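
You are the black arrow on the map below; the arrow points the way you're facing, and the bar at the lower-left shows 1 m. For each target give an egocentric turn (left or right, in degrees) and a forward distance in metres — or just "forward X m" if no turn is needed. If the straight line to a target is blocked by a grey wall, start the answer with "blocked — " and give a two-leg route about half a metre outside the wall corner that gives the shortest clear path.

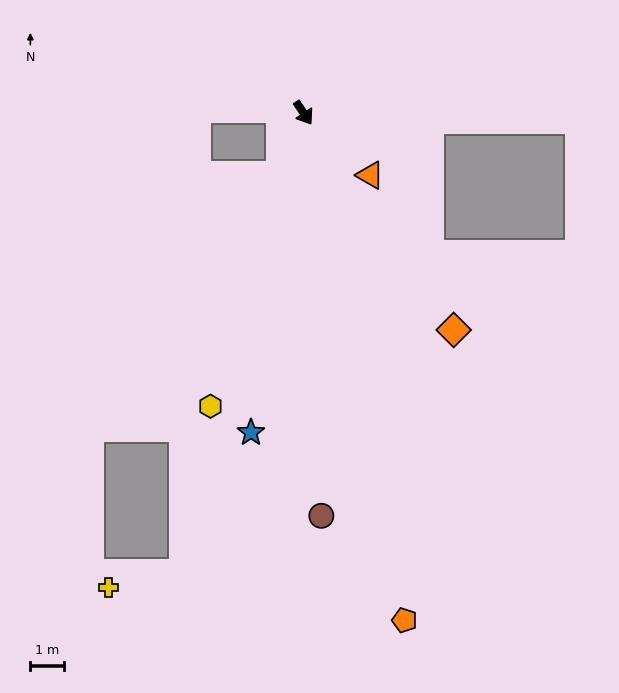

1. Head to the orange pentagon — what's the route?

turn right 23°, forward 15.4 m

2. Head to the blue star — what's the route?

turn right 43°, forward 9.6 m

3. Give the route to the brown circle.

turn right 31°, forward 12.0 m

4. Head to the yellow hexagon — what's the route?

turn right 51°, forward 9.1 m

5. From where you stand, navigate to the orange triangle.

turn left 13°, forward 2.7 m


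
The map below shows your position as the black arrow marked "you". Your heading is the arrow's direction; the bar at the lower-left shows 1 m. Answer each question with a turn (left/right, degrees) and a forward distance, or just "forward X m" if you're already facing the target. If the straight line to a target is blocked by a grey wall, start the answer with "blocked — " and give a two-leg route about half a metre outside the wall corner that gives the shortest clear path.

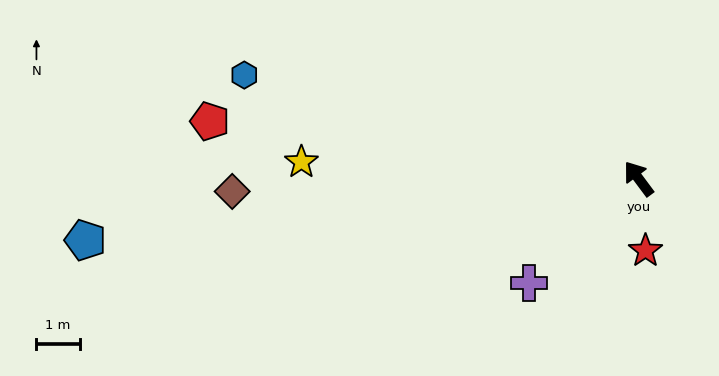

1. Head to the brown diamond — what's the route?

turn left 55°, forward 9.4 m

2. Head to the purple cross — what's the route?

turn left 97°, forward 3.5 m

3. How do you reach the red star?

turn left 149°, forward 1.7 m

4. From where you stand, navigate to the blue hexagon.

turn left 39°, forward 9.4 m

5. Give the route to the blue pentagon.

turn left 60°, forward 12.9 m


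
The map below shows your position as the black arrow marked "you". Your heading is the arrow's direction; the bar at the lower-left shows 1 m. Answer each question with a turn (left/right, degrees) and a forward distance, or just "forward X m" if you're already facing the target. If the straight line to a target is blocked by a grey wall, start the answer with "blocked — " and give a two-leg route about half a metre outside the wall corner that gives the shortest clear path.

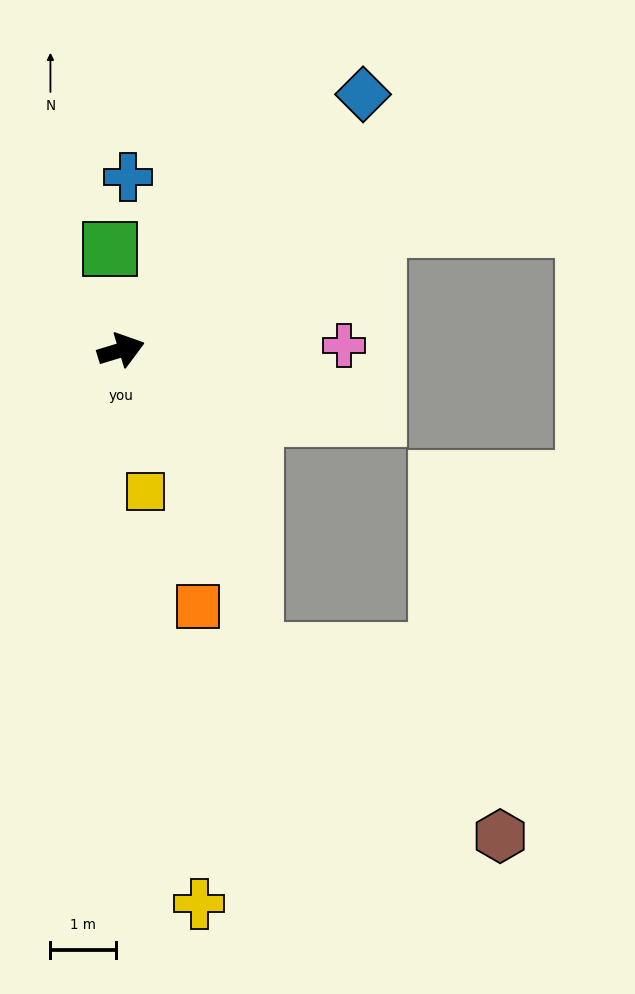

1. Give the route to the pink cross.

turn right 16°, forward 3.4 m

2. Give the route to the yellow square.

turn right 97°, forward 2.2 m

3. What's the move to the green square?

turn left 79°, forward 1.5 m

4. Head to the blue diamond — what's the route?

turn left 30°, forward 5.3 m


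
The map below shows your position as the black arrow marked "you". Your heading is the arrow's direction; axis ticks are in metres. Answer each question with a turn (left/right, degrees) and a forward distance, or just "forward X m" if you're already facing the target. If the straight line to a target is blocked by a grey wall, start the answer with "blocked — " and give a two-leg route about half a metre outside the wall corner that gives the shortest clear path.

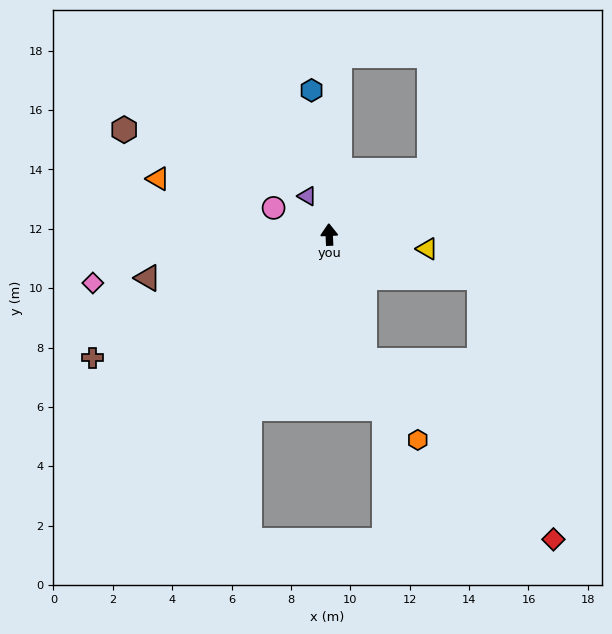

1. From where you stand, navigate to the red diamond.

blocked — turn right 166°, forward 4.4 m, then turn left 30°, forward 8.8 m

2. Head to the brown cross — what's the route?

turn left 115°, forward 9.0 m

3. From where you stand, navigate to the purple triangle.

turn left 27°, forward 1.5 m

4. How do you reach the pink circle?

turn left 62°, forward 2.1 m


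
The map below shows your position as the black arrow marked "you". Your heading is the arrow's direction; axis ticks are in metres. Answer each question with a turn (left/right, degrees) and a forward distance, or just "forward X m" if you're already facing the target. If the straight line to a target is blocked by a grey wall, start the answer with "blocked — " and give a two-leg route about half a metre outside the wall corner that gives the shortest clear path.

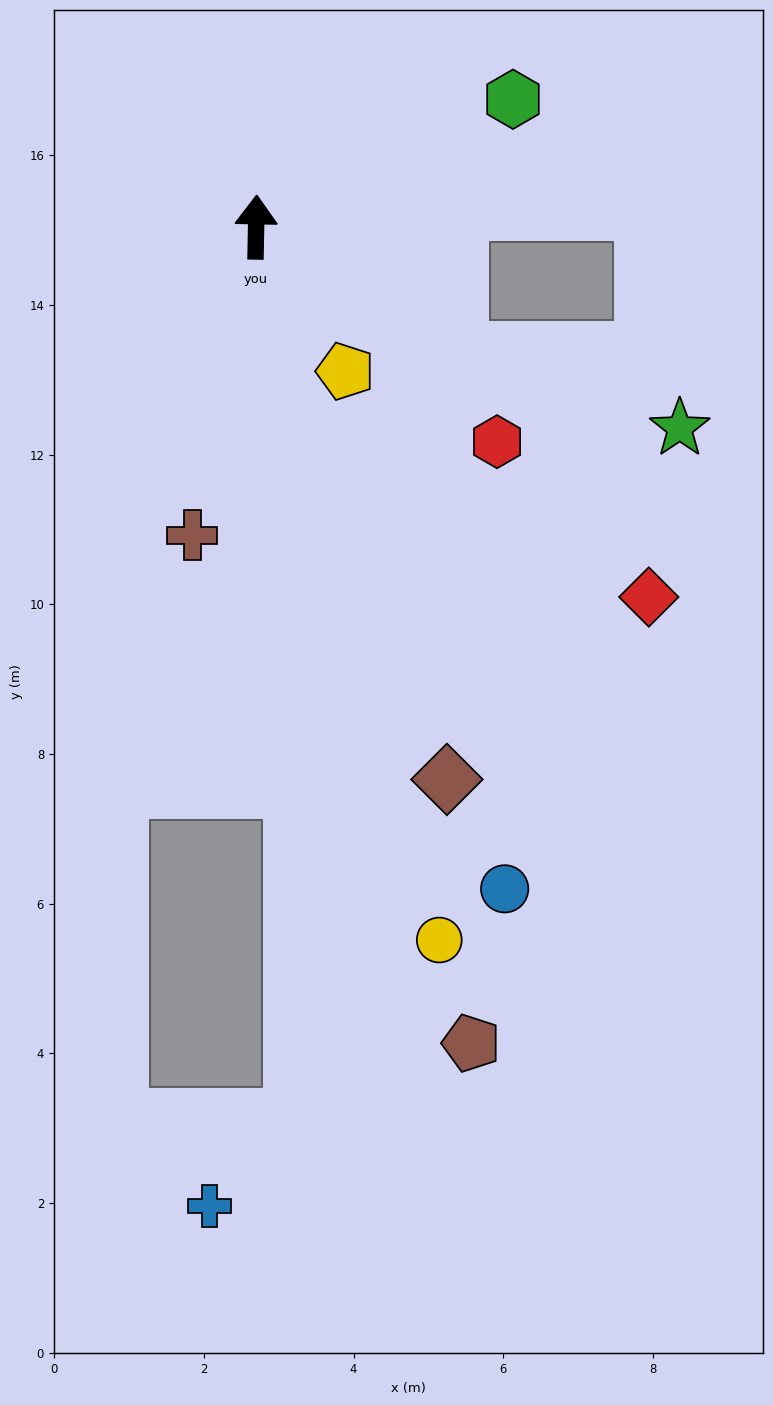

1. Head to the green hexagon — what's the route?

turn right 62°, forward 3.8 m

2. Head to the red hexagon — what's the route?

turn right 131°, forward 4.3 m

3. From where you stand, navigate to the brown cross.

turn left 169°, forward 4.2 m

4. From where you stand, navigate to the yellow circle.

turn right 164°, forward 9.8 m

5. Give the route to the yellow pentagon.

turn right 147°, forward 2.3 m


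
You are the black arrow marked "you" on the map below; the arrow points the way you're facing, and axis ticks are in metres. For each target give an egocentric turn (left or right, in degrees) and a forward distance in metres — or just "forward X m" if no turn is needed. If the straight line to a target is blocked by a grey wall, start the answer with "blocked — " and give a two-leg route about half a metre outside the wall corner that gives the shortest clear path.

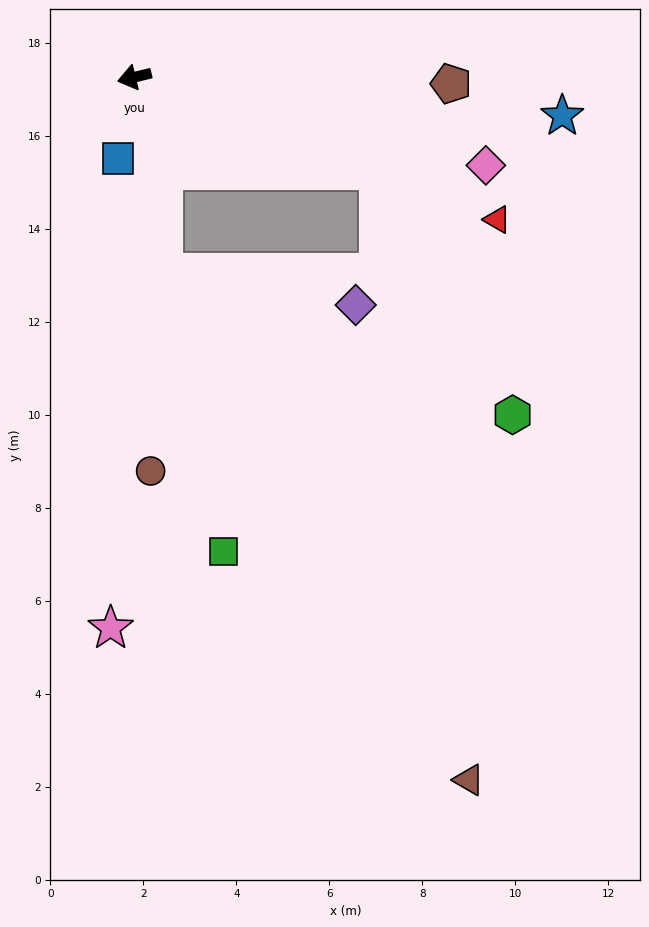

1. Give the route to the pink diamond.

turn left 152°, forward 7.8 m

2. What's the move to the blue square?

turn left 65°, forward 1.8 m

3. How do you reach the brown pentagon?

turn left 165°, forward 6.8 m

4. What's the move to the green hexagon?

blocked — turn left 146°, forward 5.6 m, then turn right 41°, forward 6.0 m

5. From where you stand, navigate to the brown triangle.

blocked — turn left 146°, forward 5.6 m, then turn right 61°, forward 13.3 m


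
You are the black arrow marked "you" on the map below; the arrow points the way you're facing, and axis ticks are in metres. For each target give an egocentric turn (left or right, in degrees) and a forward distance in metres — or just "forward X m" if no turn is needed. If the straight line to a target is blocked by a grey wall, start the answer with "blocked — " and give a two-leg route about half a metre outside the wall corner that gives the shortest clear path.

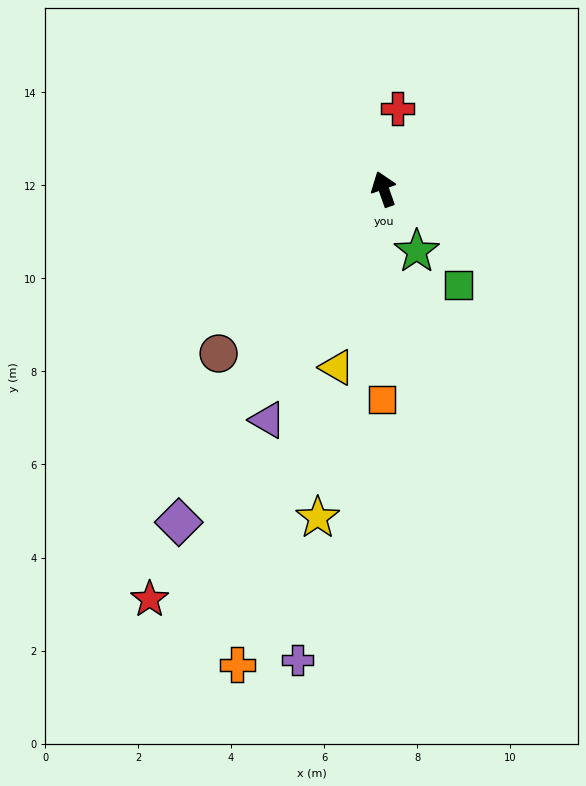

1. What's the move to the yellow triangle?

turn left 146°, forward 4.0 m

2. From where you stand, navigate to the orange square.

turn left 160°, forward 4.5 m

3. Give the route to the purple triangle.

turn left 134°, forward 5.6 m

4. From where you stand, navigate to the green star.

turn right 171°, forward 1.5 m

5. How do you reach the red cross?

turn right 29°, forward 1.8 m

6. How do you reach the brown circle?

turn left 115°, forward 5.0 m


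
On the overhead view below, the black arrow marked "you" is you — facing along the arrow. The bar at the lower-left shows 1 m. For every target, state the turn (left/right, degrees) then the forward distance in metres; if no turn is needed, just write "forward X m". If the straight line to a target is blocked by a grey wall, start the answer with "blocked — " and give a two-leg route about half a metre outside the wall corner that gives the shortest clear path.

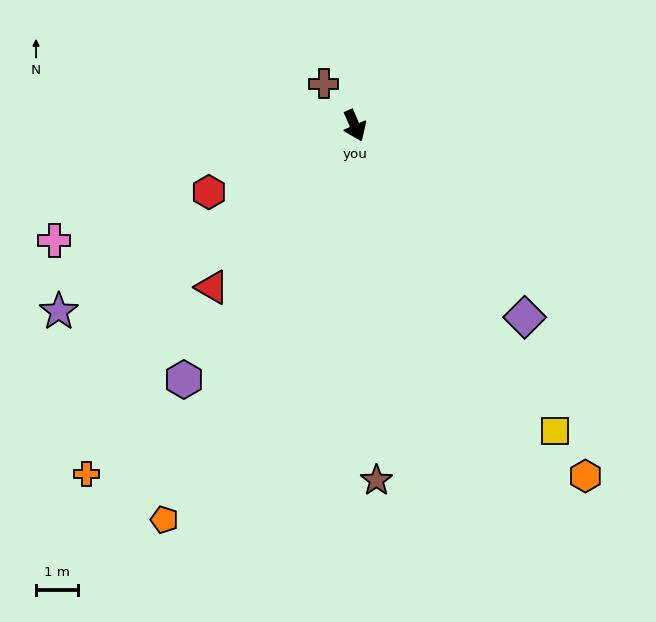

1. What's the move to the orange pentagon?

turn right 49°, forward 10.4 m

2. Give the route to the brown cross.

turn right 167°, forward 1.2 m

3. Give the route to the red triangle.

turn right 65°, forward 5.1 m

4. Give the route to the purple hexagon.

turn right 57°, forward 7.3 m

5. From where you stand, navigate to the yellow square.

turn left 10°, forward 8.7 m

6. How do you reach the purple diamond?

turn left 18°, forward 6.1 m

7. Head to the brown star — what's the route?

turn right 20°, forward 8.4 m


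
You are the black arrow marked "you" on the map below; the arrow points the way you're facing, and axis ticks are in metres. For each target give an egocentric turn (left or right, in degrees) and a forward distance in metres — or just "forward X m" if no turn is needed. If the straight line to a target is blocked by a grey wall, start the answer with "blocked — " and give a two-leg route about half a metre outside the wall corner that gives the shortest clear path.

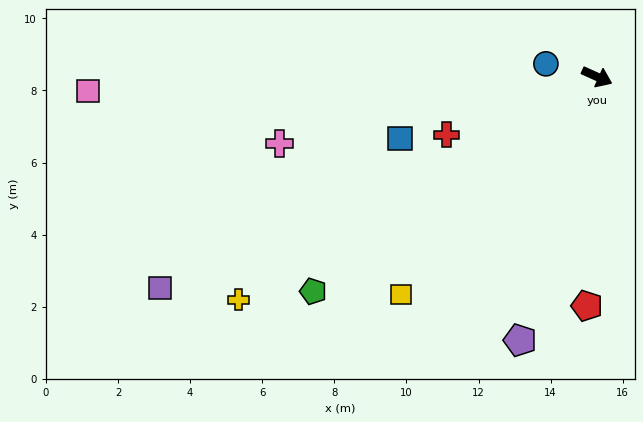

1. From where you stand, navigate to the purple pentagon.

turn right 82°, forward 7.6 m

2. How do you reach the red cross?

turn right 135°, forward 4.5 m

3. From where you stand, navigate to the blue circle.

turn right 170°, forward 1.5 m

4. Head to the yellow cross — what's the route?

turn right 124°, forward 11.7 m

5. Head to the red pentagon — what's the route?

turn right 68°, forward 6.4 m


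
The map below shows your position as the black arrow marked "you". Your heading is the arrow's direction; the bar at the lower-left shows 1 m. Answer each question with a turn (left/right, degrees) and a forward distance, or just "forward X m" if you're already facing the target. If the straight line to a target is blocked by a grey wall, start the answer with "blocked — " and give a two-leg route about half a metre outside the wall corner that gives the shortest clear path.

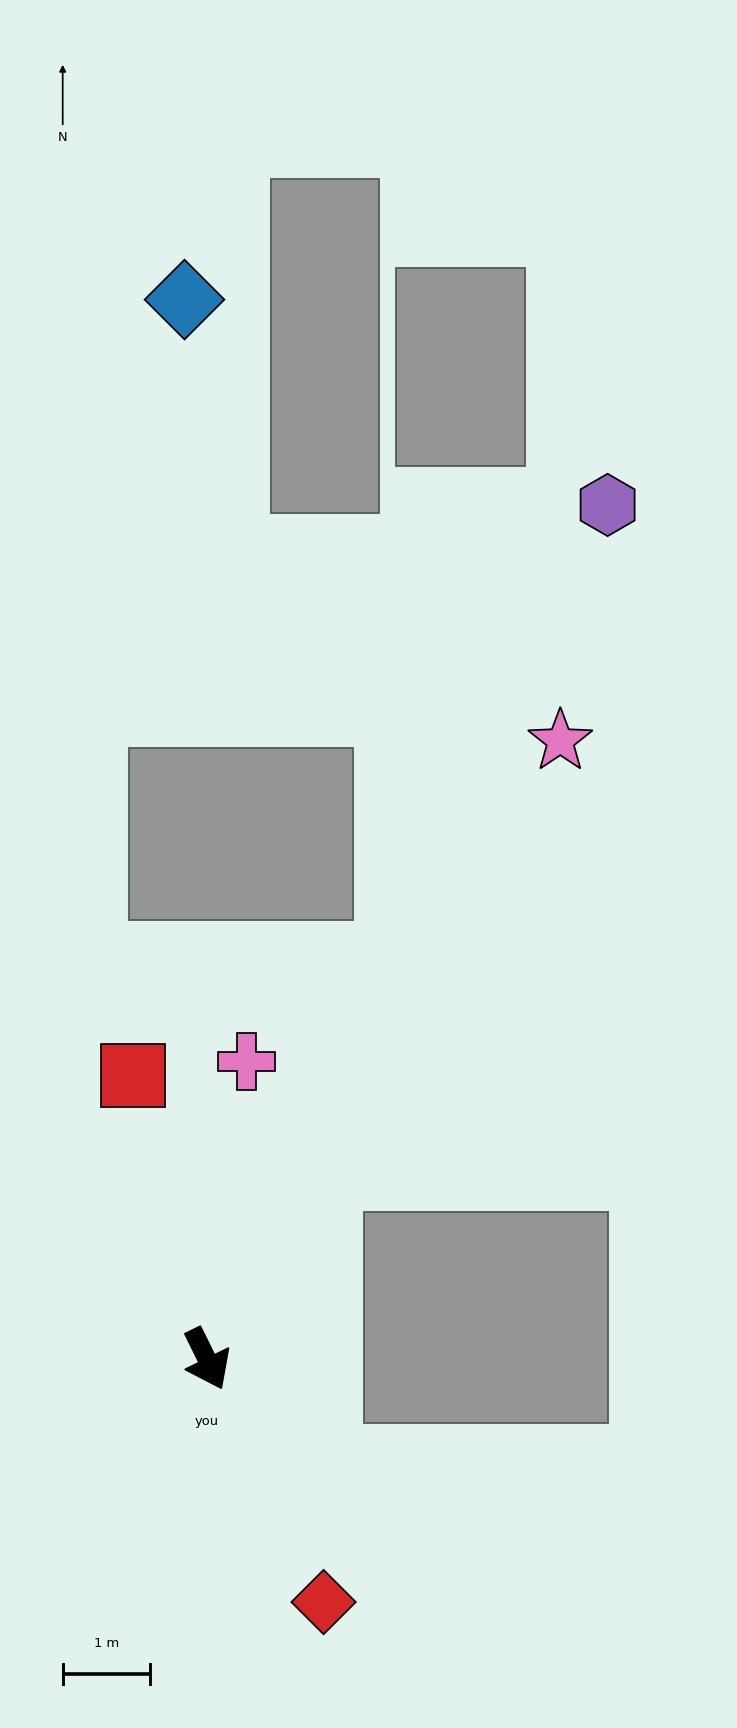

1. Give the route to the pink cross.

turn left 146°, forward 3.4 m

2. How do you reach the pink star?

turn left 124°, forward 8.2 m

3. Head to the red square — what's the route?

turn left 168°, forward 3.4 m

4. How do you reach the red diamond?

forward 3.1 m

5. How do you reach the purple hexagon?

turn left 129°, forward 10.8 m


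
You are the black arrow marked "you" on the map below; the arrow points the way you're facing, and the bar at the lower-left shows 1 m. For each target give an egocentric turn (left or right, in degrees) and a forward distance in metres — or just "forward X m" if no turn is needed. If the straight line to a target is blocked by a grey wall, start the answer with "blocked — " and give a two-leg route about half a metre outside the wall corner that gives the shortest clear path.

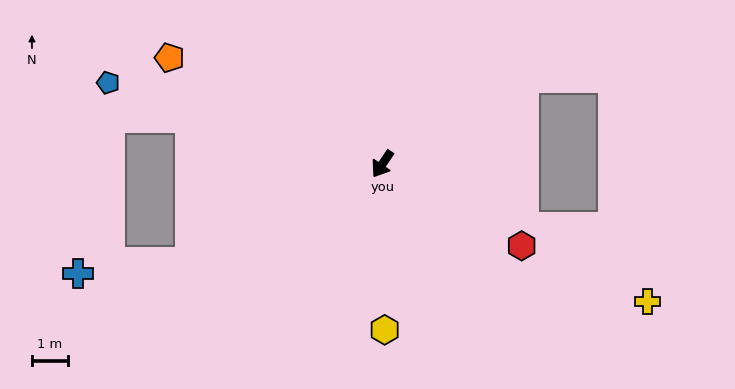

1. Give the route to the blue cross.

blocked — turn right 29°, forward 6.0 m, then turn right 21°, forward 3.1 m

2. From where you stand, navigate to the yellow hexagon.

turn left 35°, forward 4.6 m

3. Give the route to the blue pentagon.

turn right 72°, forward 8.0 m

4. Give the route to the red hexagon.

turn left 94°, forward 4.5 m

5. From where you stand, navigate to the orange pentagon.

turn right 83°, forward 6.6 m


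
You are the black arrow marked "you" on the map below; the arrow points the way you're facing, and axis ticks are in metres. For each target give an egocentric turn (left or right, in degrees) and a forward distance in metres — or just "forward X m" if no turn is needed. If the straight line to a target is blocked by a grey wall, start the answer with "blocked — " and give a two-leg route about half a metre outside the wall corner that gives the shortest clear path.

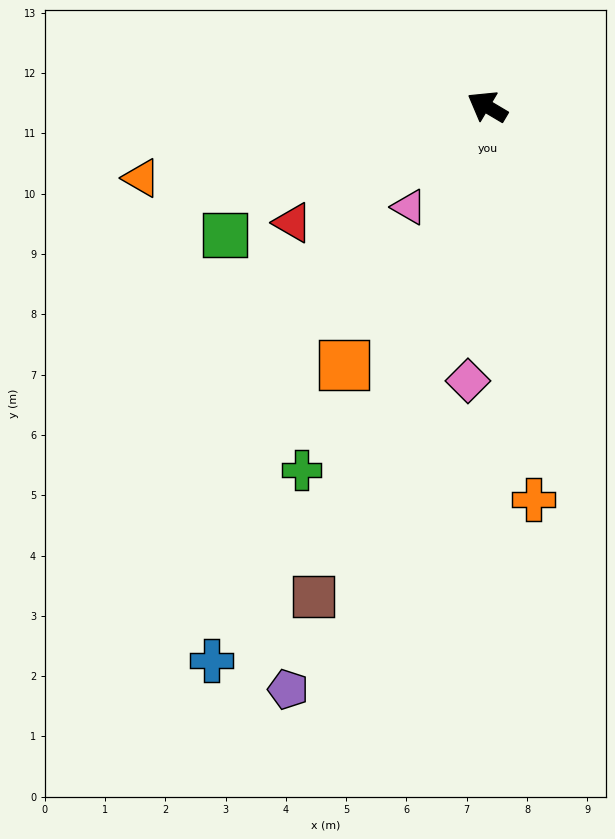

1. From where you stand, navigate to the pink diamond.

turn left 117°, forward 4.6 m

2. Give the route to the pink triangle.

turn left 83°, forward 2.1 m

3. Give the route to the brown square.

turn left 101°, forward 8.6 m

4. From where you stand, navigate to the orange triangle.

turn left 42°, forward 5.9 m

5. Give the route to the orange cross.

turn left 127°, forward 6.6 m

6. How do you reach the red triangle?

turn left 62°, forward 3.8 m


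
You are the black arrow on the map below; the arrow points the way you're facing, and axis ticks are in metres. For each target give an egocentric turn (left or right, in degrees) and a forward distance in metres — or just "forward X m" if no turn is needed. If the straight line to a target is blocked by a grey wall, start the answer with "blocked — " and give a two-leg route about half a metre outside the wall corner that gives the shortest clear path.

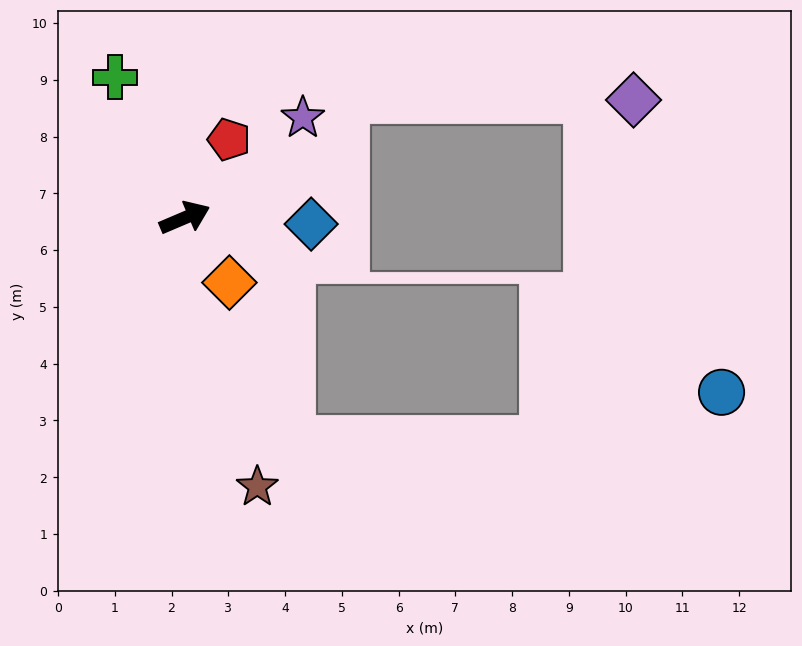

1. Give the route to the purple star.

turn left 17°, forward 2.7 m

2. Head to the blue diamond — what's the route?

turn right 26°, forward 2.2 m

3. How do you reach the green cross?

turn left 93°, forward 2.8 m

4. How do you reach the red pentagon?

turn left 37°, forward 1.6 m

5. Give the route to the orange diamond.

turn right 79°, forward 1.4 m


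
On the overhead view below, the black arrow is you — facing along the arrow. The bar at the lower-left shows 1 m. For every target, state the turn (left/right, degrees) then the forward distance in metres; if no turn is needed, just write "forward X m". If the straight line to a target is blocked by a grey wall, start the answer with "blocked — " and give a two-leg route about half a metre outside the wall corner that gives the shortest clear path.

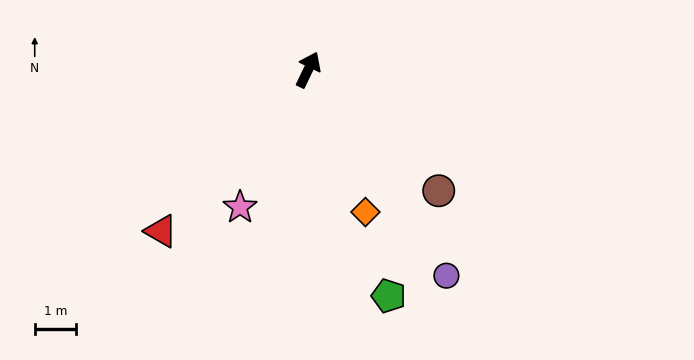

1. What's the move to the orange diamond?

turn right 132°, forward 3.7 m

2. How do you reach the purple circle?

turn right 120°, forward 6.0 m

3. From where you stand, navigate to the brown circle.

turn right 107°, forward 4.3 m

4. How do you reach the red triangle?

turn left 163°, forward 5.2 m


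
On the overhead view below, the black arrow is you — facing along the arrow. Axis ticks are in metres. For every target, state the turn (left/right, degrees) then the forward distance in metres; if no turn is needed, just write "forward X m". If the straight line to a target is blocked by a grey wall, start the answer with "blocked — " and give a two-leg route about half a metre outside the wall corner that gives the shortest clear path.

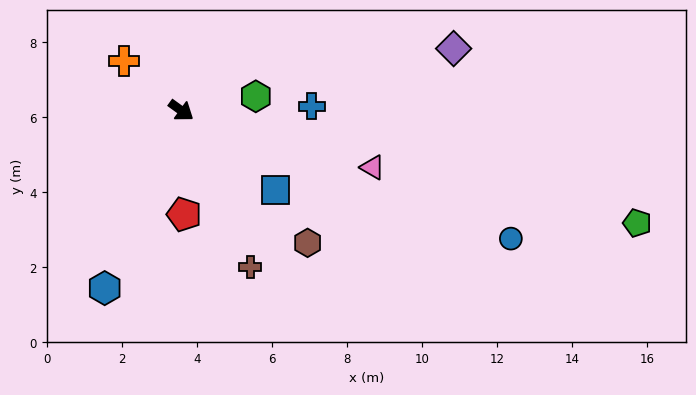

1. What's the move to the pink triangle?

turn left 19°, forward 5.3 m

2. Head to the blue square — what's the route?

turn right 4°, forward 3.3 m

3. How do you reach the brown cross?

turn right 30°, forward 4.6 m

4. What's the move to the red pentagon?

turn right 52°, forward 2.8 m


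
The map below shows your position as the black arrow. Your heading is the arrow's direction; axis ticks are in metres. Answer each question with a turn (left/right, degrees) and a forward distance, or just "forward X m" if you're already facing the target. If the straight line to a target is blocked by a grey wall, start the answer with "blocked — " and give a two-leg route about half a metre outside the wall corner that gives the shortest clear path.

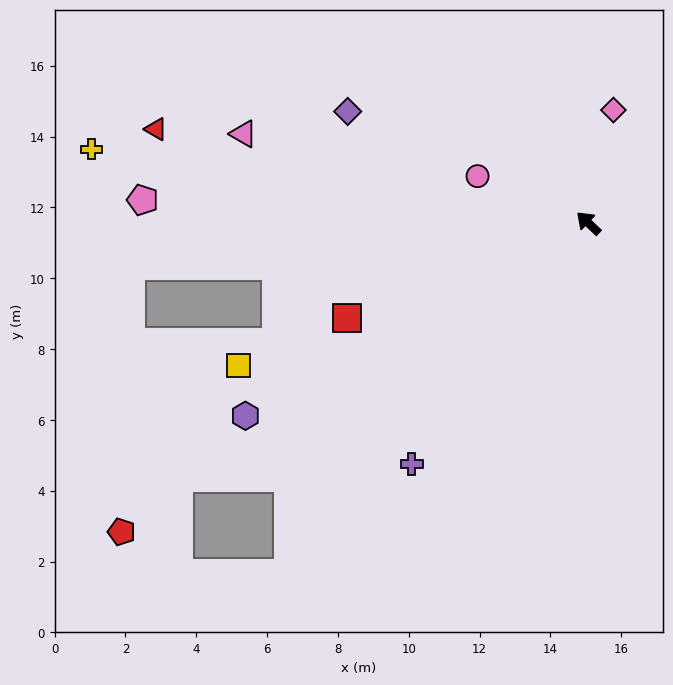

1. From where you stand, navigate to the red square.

turn left 65°, forward 7.3 m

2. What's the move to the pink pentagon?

turn left 40°, forward 12.6 m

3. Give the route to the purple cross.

turn left 97°, forward 8.4 m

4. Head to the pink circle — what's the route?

turn left 20°, forward 3.4 m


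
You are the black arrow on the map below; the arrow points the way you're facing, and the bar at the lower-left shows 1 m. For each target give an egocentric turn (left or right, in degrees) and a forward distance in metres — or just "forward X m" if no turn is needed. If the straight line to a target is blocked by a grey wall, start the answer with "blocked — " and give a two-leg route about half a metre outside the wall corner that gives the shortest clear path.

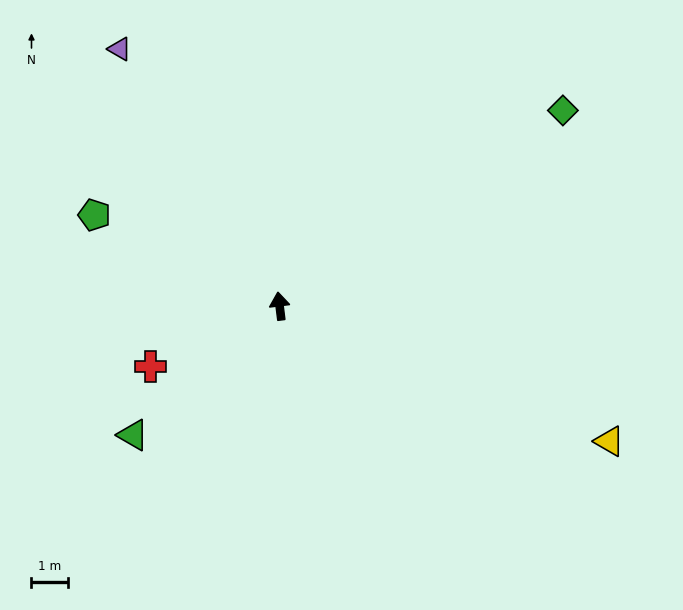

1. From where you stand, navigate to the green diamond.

turn right 62°, forward 9.4 m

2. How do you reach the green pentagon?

turn left 57°, forward 5.7 m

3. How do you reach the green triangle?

turn left 124°, forward 5.4 m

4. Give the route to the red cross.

turn left 108°, forward 3.9 m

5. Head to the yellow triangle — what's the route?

turn right 119°, forward 9.8 m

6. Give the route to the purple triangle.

turn left 25°, forward 8.3 m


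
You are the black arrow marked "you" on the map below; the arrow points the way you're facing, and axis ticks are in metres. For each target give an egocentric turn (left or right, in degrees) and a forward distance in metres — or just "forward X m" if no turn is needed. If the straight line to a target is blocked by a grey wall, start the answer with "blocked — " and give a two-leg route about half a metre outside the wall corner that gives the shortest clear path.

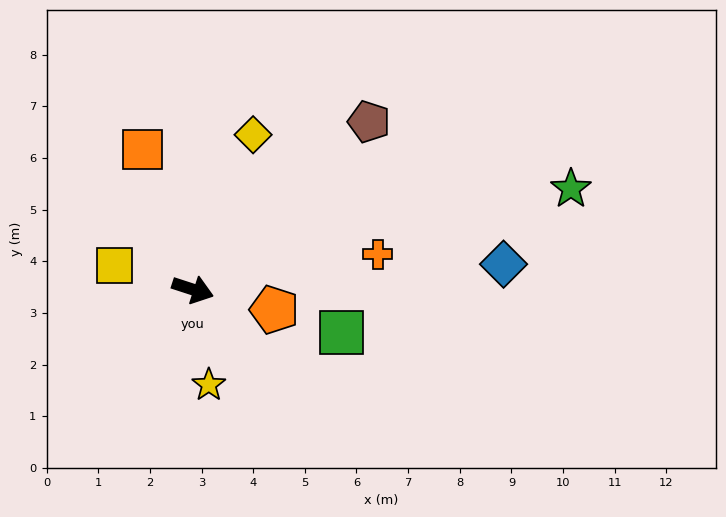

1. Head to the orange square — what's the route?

turn left 128°, forward 2.9 m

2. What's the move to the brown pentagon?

turn left 62°, forward 4.7 m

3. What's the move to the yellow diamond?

turn left 87°, forward 3.2 m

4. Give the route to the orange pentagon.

turn left 4°, forward 1.6 m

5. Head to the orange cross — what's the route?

turn left 29°, forward 3.6 m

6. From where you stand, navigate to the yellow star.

turn right 62°, forward 1.9 m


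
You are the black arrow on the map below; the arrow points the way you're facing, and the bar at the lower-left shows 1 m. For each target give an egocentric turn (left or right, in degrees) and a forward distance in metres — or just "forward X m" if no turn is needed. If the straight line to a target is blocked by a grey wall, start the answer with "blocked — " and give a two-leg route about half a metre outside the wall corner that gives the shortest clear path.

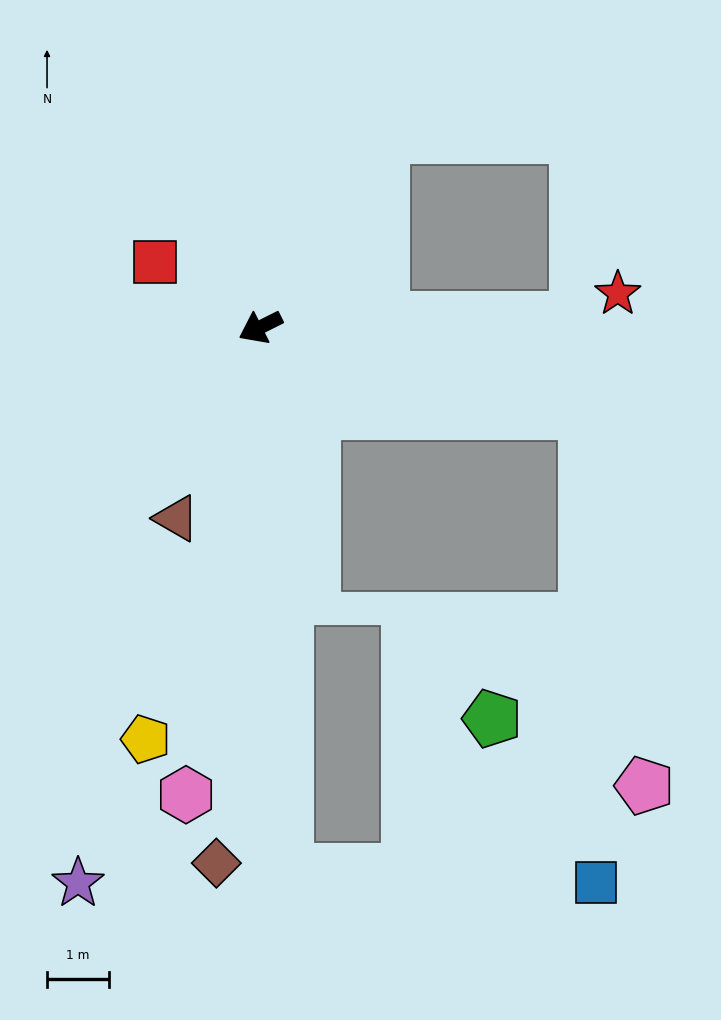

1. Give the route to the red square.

turn right 58°, forward 2.0 m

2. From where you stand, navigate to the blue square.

blocked — turn left 139°, forward 5.4 m, then turn right 74°, forward 7.6 m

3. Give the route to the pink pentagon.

blocked — turn left 139°, forward 5.4 m, then turn right 67°, forward 6.1 m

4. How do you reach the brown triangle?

turn left 40°, forward 3.4 m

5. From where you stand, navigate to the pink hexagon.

turn left 54°, forward 7.6 m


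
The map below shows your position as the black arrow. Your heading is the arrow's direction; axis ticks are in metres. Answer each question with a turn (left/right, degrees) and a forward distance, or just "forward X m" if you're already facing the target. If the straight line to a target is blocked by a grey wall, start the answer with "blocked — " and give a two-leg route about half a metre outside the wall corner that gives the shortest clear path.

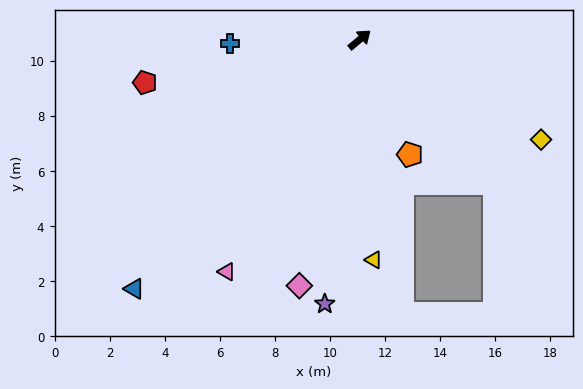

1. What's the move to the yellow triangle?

turn right 126°, forward 8.0 m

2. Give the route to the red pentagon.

turn left 152°, forward 8.0 m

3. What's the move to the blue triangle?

turn right 172°, forward 12.2 m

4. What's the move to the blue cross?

turn left 142°, forward 4.7 m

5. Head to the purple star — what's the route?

turn right 137°, forward 9.7 m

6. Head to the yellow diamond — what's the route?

turn right 69°, forward 7.5 m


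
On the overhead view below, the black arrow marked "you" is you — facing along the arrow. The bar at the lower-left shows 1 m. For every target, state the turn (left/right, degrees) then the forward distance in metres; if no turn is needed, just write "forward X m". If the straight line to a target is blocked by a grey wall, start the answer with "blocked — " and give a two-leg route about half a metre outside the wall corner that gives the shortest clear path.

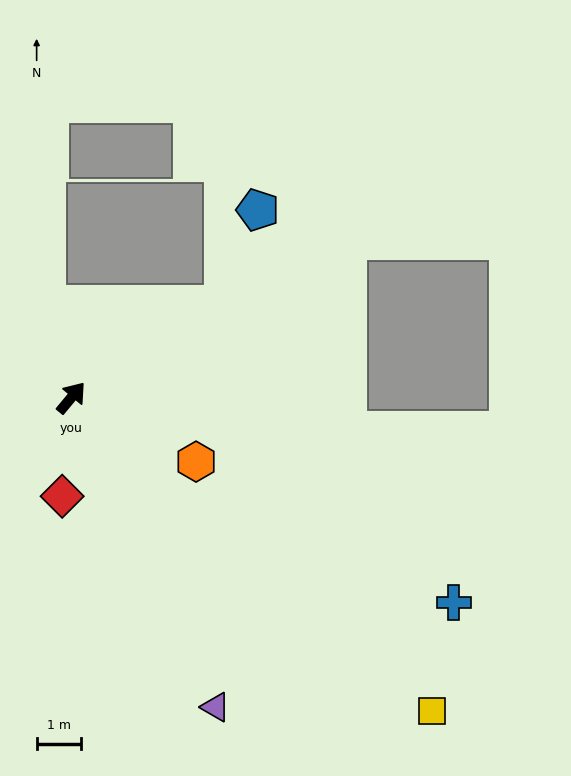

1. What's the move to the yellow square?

turn right 91°, forward 10.8 m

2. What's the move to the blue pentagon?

blocked — turn right 19°, forward 4.0 m, then turn left 38°, forward 2.3 m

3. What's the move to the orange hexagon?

turn right 77°, forward 3.2 m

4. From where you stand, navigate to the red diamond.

turn right 146°, forward 2.2 m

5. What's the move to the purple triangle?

turn right 115°, forward 7.7 m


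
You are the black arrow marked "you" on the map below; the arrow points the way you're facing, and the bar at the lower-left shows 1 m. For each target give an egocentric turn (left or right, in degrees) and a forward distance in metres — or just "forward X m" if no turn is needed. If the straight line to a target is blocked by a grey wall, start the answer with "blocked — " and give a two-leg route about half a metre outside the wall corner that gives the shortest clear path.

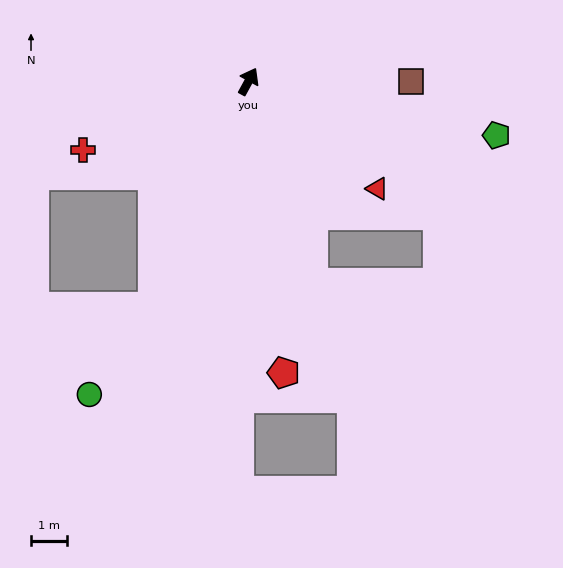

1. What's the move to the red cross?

turn left 141°, forward 4.9 m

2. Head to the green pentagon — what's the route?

turn right 74°, forward 7.0 m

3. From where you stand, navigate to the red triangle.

turn right 101°, forward 4.6 m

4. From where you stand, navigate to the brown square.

turn right 61°, forward 4.5 m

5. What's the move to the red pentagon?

turn right 145°, forward 8.1 m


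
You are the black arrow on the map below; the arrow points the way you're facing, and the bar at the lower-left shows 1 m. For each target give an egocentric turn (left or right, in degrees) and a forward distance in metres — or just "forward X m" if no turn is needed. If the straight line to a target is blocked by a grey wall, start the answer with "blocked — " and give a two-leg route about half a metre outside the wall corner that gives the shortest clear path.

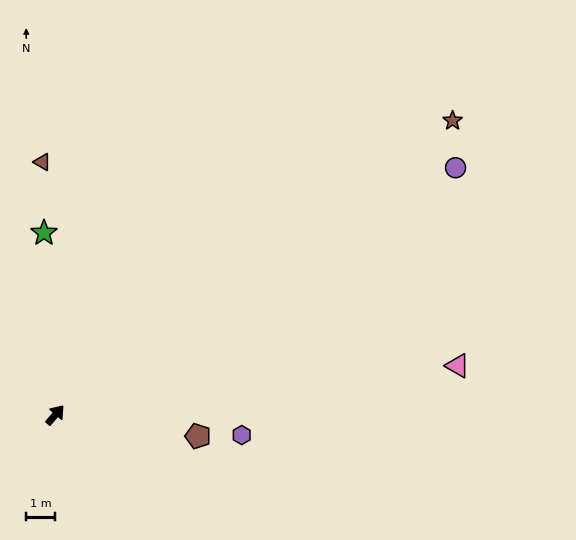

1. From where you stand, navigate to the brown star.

turn right 13°, forward 17.2 m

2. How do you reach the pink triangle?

turn right 42°, forward 14.1 m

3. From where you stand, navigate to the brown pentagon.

turn right 58°, forward 5.0 m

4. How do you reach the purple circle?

turn right 18°, forward 16.4 m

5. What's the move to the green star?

turn left 44°, forward 6.3 m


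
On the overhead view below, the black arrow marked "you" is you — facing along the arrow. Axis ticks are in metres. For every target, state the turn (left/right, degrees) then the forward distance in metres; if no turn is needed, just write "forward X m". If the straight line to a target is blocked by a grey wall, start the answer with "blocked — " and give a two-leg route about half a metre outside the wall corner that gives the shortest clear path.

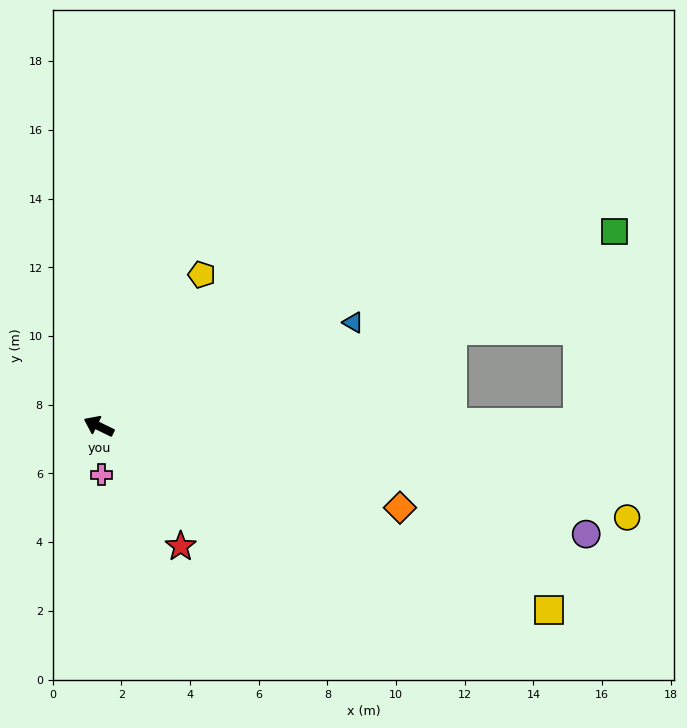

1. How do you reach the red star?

turn left 150°, forward 4.2 m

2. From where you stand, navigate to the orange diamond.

turn right 169°, forward 9.1 m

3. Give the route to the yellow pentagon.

turn right 98°, forward 5.3 m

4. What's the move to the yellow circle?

turn right 164°, forward 15.6 m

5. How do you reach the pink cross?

turn left 119°, forward 1.4 m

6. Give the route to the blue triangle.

turn right 132°, forward 8.0 m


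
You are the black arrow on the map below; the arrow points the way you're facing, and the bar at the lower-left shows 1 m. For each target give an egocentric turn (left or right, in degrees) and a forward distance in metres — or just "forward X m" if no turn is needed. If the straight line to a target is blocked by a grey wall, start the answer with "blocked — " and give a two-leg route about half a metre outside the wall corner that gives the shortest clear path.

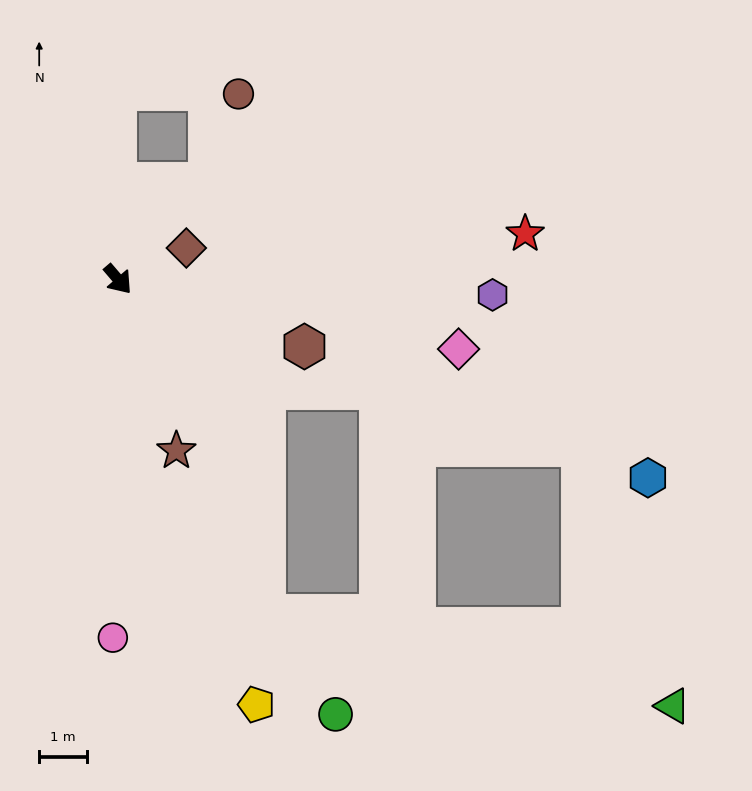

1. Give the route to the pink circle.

turn right 41°, forward 7.5 m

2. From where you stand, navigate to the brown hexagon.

turn left 30°, forward 4.2 m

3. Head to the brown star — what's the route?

turn right 22°, forward 3.8 m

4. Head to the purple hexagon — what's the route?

turn left 47°, forward 7.9 m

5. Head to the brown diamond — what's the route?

turn left 74°, forward 1.6 m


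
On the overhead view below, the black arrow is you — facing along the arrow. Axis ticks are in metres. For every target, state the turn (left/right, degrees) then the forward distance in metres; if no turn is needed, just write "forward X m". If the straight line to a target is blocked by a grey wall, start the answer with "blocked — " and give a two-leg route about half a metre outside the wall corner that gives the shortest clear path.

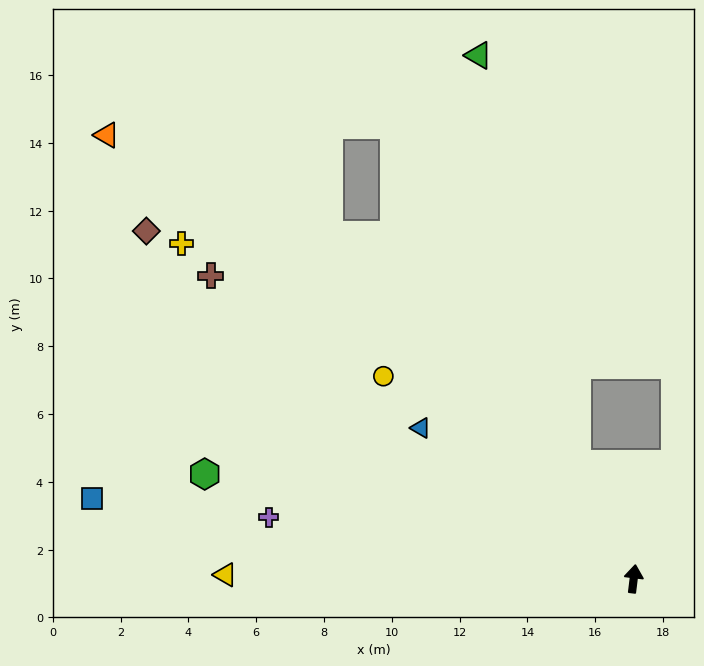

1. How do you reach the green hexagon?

turn left 83°, forward 13.0 m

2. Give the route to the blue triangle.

turn left 62°, forward 7.7 m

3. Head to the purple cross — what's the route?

turn left 87°, forward 10.9 m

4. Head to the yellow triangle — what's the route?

turn left 96°, forward 12.0 m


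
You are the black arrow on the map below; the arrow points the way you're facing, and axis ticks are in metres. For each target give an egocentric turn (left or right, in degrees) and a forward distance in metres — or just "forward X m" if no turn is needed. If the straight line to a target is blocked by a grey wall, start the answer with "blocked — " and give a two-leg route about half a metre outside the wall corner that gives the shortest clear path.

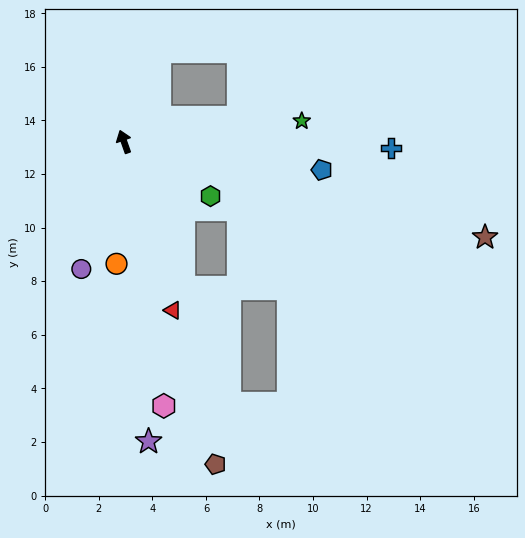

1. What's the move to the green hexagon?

turn right 142°, forward 3.8 m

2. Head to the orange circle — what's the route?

turn left 157°, forward 4.6 m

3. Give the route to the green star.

turn right 103°, forward 6.7 m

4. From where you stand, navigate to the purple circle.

turn left 142°, forward 5.0 m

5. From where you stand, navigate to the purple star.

turn left 165°, forward 11.2 m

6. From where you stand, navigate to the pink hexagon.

turn left 169°, forward 10.0 m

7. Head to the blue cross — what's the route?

turn right 111°, forward 10.0 m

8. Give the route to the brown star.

turn right 124°, forward 13.9 m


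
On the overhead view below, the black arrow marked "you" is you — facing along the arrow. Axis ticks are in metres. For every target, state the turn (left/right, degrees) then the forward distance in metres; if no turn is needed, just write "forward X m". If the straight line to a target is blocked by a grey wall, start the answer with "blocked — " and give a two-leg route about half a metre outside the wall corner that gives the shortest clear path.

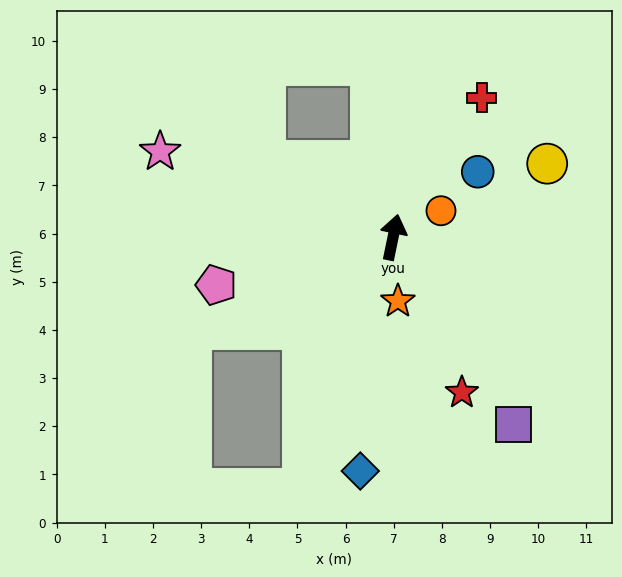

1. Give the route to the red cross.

turn right 21°, forward 3.4 m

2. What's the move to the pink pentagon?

turn left 117°, forward 3.8 m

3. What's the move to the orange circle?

turn right 49°, forward 1.1 m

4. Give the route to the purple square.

turn right 136°, forward 4.6 m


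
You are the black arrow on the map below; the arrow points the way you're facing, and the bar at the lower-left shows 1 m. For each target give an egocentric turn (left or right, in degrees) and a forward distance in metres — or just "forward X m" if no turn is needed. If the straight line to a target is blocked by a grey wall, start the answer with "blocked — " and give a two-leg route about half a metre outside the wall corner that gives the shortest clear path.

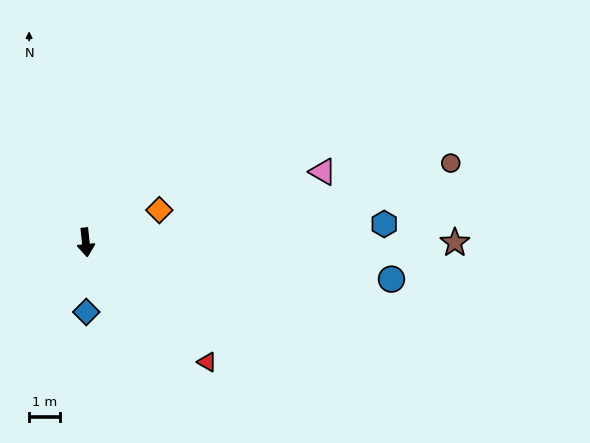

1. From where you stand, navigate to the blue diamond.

turn right 6°, forward 2.2 m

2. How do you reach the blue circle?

turn left 77°, forward 9.9 m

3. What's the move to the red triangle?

turn left 39°, forward 5.5 m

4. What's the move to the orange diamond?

turn left 108°, forward 2.6 m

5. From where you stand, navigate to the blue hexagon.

turn left 88°, forward 9.6 m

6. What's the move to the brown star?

turn left 84°, forward 11.8 m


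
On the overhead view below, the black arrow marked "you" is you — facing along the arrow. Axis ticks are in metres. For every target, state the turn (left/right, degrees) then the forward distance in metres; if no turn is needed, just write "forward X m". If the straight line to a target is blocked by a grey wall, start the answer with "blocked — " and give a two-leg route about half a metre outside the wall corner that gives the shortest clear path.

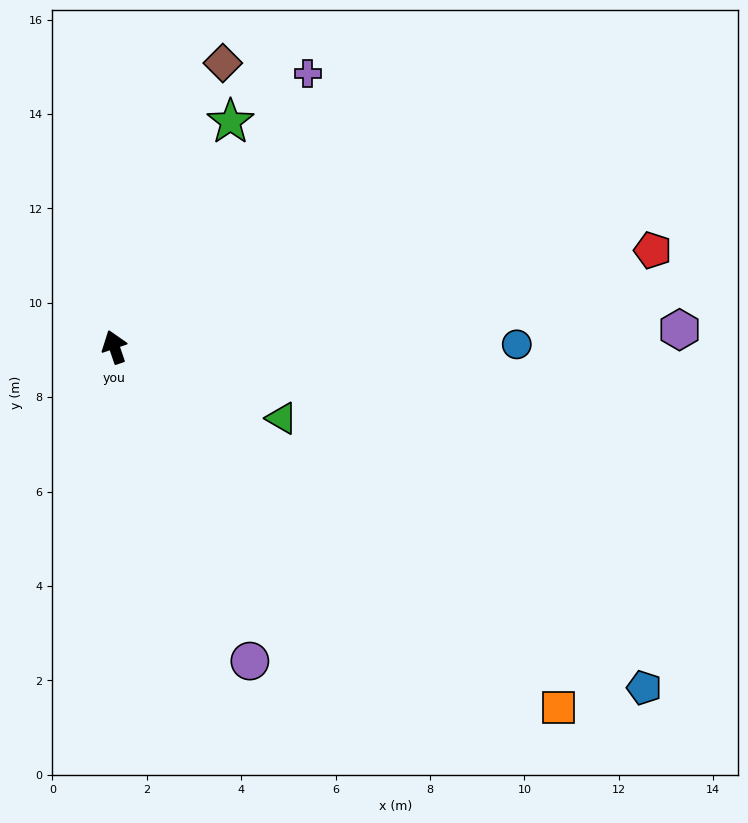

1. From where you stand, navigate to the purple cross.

turn right 54°, forward 7.1 m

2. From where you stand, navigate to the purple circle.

turn right 175°, forward 7.3 m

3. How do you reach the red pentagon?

turn right 99°, forward 11.6 m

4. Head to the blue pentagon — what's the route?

turn right 142°, forward 13.4 m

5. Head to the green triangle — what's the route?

turn right 132°, forward 3.9 m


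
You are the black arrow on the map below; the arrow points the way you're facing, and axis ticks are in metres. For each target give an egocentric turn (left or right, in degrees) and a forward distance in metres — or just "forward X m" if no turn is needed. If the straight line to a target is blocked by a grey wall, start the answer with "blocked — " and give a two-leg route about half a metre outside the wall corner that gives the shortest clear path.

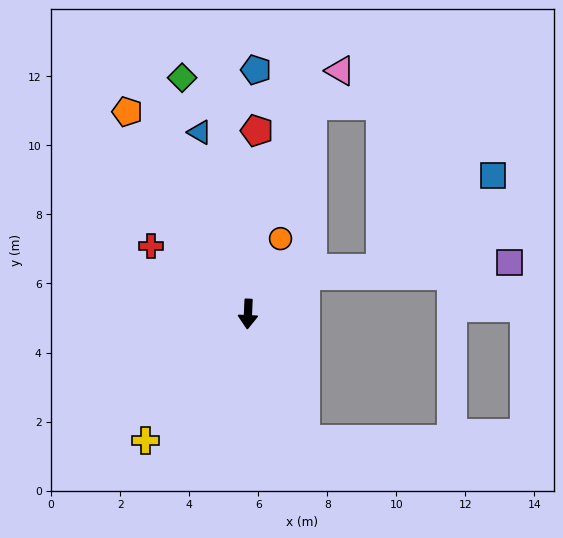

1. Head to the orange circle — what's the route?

turn left 159°, forward 2.4 m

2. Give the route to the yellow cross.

turn right 37°, forward 4.7 m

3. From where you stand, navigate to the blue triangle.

turn right 163°, forward 5.4 m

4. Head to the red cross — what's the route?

turn right 123°, forward 3.4 m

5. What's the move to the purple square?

blocked — turn left 126°, forward 2.0 m, then turn right 30°, forward 5.9 m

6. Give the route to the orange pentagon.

turn right 147°, forward 6.8 m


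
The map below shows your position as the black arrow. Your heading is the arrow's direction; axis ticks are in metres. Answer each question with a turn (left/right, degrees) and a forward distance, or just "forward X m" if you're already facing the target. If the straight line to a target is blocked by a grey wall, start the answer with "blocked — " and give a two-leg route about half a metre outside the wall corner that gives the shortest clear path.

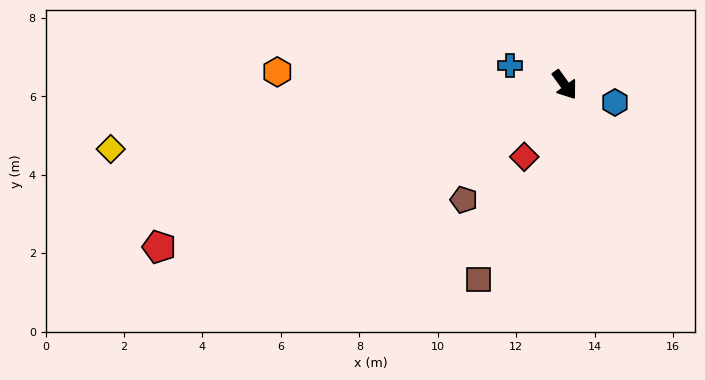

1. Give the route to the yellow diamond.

turn right 118°, forward 11.7 m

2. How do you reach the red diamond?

turn right 65°, forward 2.1 m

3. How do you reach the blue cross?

turn right 145°, forward 1.5 m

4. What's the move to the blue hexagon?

turn left 35°, forward 1.4 m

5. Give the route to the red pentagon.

turn right 104°, forward 11.1 m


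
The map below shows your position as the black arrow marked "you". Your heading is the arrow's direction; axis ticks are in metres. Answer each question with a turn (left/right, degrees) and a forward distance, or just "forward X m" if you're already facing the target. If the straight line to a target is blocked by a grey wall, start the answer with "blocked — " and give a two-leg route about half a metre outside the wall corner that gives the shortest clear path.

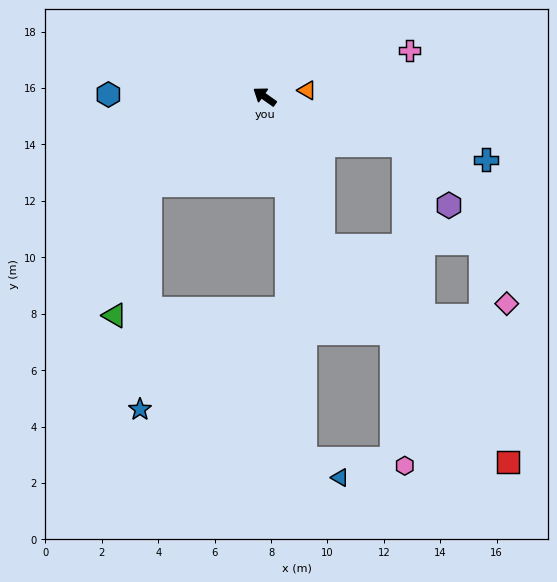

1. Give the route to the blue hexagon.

turn left 34°, forward 5.5 m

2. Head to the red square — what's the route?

blocked — turn left 147°, forward 5.7 m, then turn left 19°, forward 10.1 m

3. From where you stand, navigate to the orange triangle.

turn right 136°, forward 1.5 m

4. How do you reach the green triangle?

blocked — turn left 73°, forward 5.1 m, then turn left 37°, forward 4.8 m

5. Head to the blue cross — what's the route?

turn right 161°, forward 8.2 m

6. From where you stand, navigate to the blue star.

blocked — turn left 73°, forward 5.1 m, then turn left 50°, forward 7.9 m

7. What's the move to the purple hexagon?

blocked — turn right 164°, forward 5.2 m, then turn right 34°, forward 2.7 m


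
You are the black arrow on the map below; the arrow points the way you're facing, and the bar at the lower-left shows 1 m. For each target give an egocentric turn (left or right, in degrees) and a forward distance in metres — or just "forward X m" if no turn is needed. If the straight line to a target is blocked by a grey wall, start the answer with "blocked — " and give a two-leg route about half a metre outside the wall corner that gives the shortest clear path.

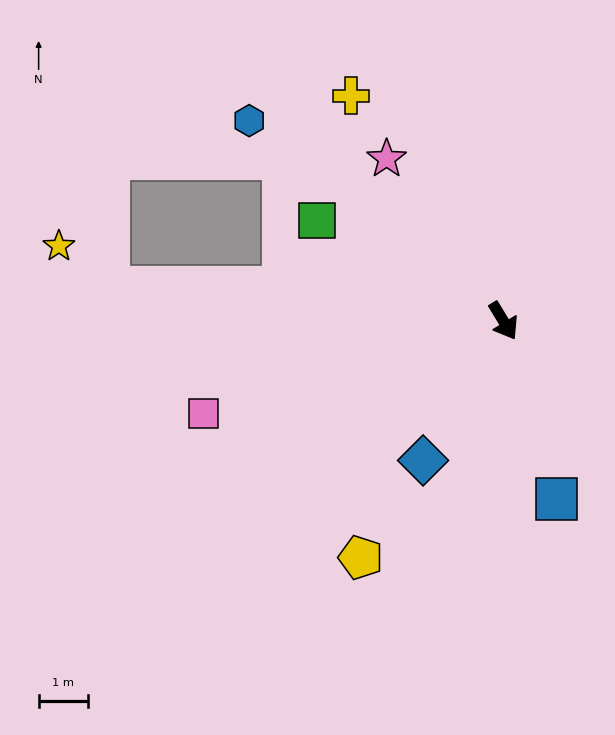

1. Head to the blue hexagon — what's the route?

turn right 160°, forward 6.6 m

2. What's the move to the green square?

turn right 150°, forward 4.3 m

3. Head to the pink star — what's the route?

turn right 176°, forward 4.1 m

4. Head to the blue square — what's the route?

turn right 15°, forward 3.8 m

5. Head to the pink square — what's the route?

turn right 104°, forward 6.4 m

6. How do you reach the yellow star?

blocked — turn right 126°, forward 8.1 m, then turn right 35°, forward 1.3 m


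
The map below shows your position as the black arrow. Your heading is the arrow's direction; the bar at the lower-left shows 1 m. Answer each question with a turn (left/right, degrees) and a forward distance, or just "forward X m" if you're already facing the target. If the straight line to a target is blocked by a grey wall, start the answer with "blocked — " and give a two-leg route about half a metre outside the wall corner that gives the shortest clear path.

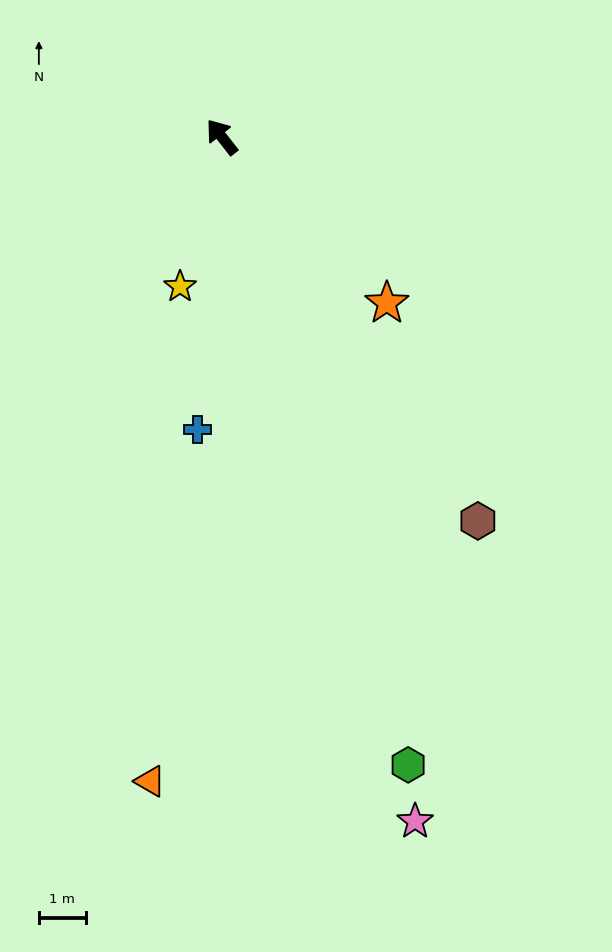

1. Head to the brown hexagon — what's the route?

turn left 176°, forward 9.9 m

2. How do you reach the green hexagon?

turn left 158°, forward 14.0 m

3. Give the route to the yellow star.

turn left 126°, forward 3.3 m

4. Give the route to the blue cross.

turn left 137°, forward 6.3 m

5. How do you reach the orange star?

turn right 173°, forward 5.0 m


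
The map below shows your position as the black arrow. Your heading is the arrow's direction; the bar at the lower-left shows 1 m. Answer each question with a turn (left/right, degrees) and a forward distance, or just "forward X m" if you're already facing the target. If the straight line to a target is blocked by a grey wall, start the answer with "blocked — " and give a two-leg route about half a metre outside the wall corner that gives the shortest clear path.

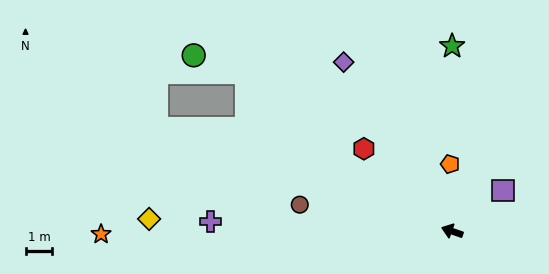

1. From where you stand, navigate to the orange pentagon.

turn right 69°, forward 2.5 m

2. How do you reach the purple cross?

turn left 17°, forward 9.0 m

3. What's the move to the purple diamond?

turn right 38°, forward 7.5 m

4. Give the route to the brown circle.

turn left 9°, forward 5.8 m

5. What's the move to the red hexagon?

turn right 24°, forward 4.5 m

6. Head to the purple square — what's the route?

turn right 122°, forward 2.4 m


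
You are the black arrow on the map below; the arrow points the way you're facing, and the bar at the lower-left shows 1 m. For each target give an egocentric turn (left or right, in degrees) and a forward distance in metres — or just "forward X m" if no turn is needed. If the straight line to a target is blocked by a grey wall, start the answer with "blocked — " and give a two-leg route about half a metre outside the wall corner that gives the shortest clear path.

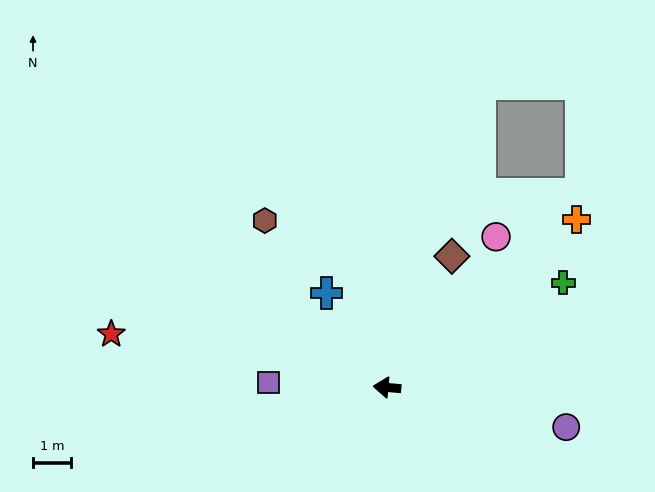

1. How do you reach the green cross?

turn right 144°, forward 5.4 m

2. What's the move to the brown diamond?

turn right 111°, forward 3.9 m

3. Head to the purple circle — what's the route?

turn left 173°, forward 4.8 m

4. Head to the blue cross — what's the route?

turn right 52°, forward 3.0 m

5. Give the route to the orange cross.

turn right 133°, forward 6.7 m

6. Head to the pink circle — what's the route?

turn right 121°, forward 4.9 m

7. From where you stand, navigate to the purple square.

turn left 3°, forward 3.1 m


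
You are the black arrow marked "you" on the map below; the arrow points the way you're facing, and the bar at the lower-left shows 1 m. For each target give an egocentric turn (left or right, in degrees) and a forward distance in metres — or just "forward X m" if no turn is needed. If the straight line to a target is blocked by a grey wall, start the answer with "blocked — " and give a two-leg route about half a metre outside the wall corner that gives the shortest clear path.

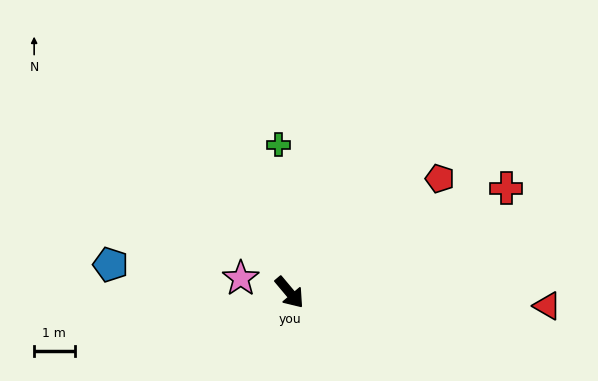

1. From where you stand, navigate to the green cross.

turn left 144°, forward 3.7 m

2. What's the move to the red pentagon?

turn left 87°, forward 4.7 m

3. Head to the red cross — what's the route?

turn left 76°, forward 6.0 m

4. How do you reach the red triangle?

turn left 47°, forward 6.4 m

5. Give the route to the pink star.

turn right 146°, forward 1.3 m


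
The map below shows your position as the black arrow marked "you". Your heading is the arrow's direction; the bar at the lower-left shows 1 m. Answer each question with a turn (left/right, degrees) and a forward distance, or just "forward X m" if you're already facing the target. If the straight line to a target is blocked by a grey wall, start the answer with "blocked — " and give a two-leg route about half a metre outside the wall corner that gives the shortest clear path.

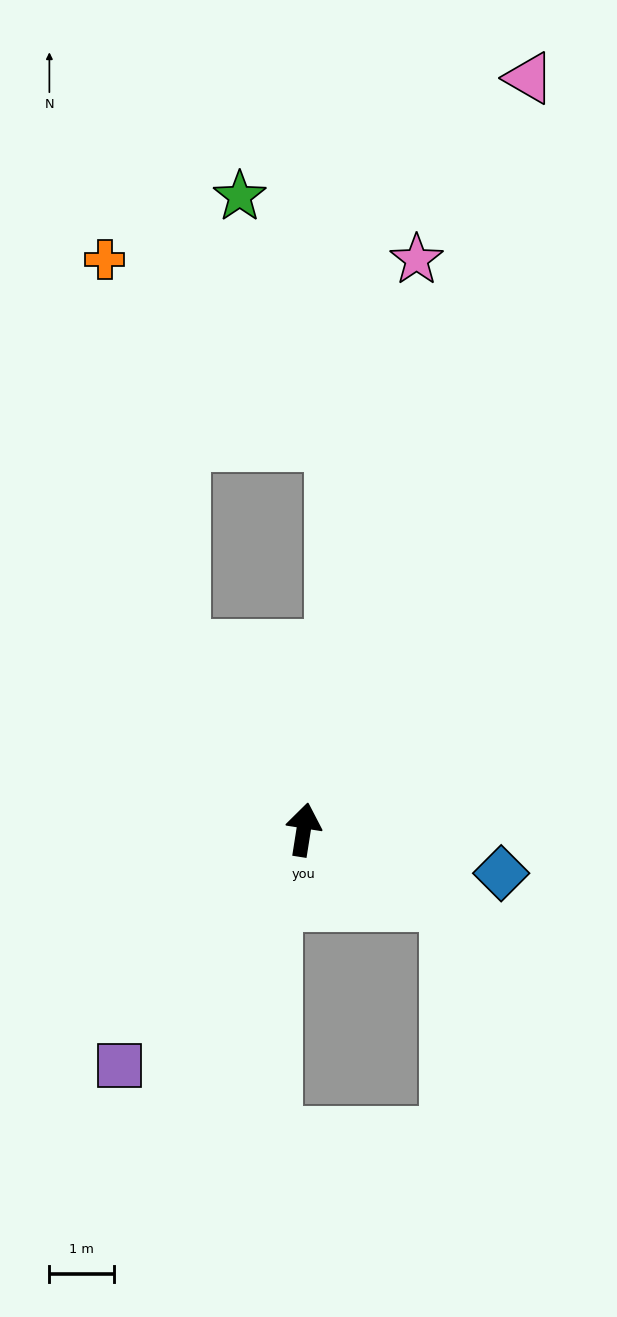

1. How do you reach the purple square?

turn left 151°, forward 4.6 m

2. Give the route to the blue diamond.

turn right 93°, forward 3.1 m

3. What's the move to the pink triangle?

turn right 8°, forward 12.1 m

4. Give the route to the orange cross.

blocked — turn left 42°, forward 3.4 m, then turn right 22°, forward 6.1 m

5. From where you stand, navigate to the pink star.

turn right 2°, forward 8.9 m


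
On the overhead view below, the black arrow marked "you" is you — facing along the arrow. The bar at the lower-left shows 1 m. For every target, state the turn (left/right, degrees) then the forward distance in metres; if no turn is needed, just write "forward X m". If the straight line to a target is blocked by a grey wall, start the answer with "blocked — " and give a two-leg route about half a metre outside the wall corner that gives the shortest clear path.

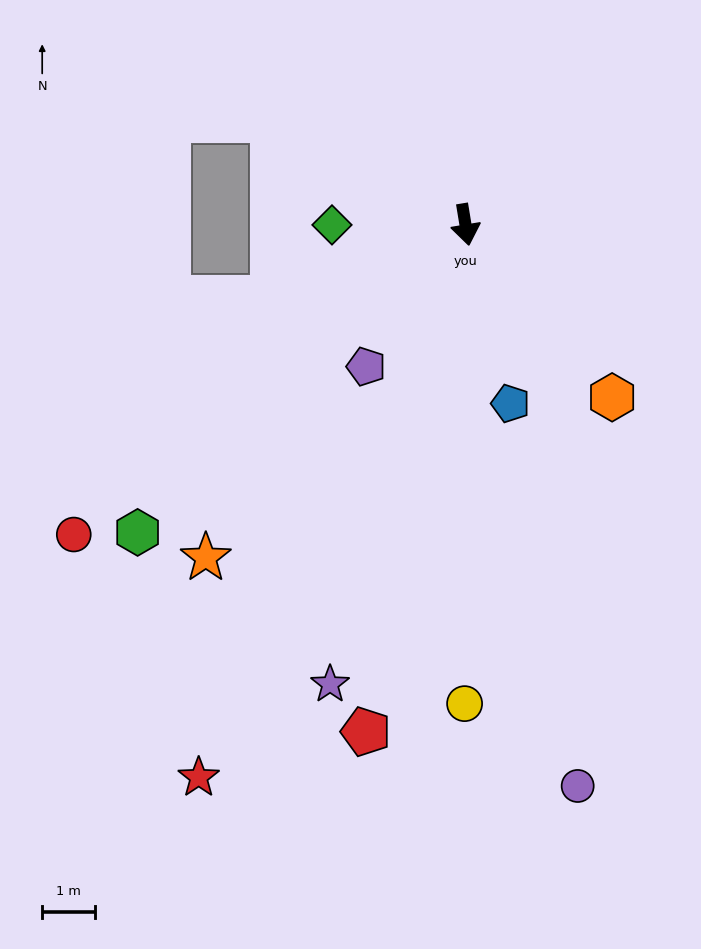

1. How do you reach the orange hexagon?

turn left 31°, forward 4.3 m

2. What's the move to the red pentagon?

turn right 20°, forward 9.7 m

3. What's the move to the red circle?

turn right 61°, forward 9.4 m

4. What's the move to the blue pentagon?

turn left 5°, forward 3.5 m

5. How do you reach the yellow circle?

turn right 9°, forward 9.0 m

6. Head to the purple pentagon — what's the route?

turn right 44°, forward 3.3 m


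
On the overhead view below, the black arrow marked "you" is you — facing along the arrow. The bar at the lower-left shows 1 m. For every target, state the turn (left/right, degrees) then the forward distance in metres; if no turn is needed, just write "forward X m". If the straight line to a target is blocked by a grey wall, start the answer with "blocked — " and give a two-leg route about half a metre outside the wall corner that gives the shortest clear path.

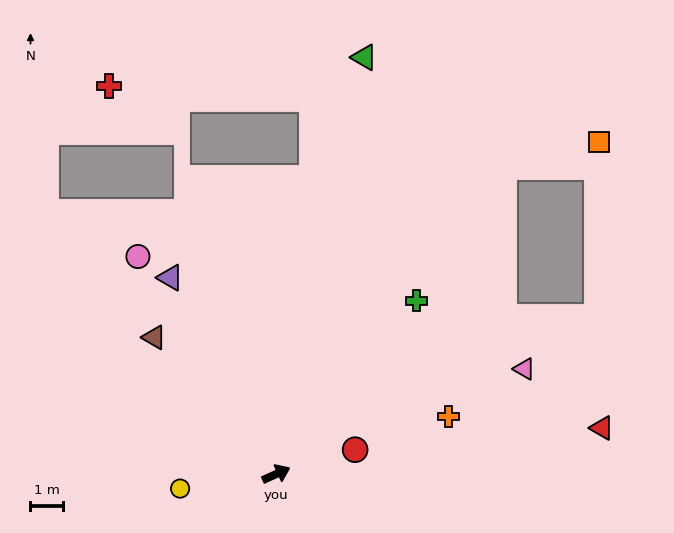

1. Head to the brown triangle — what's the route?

turn left 107°, forward 5.6 m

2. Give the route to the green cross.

turn left 27°, forward 6.8 m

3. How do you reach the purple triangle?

turn left 94°, forward 6.8 m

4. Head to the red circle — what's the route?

turn right 7°, forward 2.5 m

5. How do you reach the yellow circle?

turn left 164°, forward 2.9 m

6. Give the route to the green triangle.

turn left 54°, forward 12.9 m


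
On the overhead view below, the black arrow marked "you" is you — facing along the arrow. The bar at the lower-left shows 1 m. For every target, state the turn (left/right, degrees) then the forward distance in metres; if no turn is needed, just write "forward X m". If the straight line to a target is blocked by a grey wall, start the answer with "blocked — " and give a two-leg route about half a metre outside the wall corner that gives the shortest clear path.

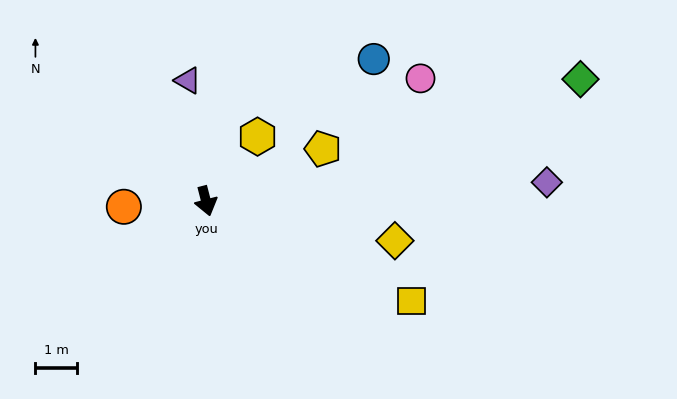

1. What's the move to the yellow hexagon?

turn left 127°, forward 2.0 m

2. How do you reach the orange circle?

turn right 100°, forward 2.0 m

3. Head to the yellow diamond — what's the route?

turn left 64°, forward 4.6 m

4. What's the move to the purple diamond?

turn left 79°, forward 8.2 m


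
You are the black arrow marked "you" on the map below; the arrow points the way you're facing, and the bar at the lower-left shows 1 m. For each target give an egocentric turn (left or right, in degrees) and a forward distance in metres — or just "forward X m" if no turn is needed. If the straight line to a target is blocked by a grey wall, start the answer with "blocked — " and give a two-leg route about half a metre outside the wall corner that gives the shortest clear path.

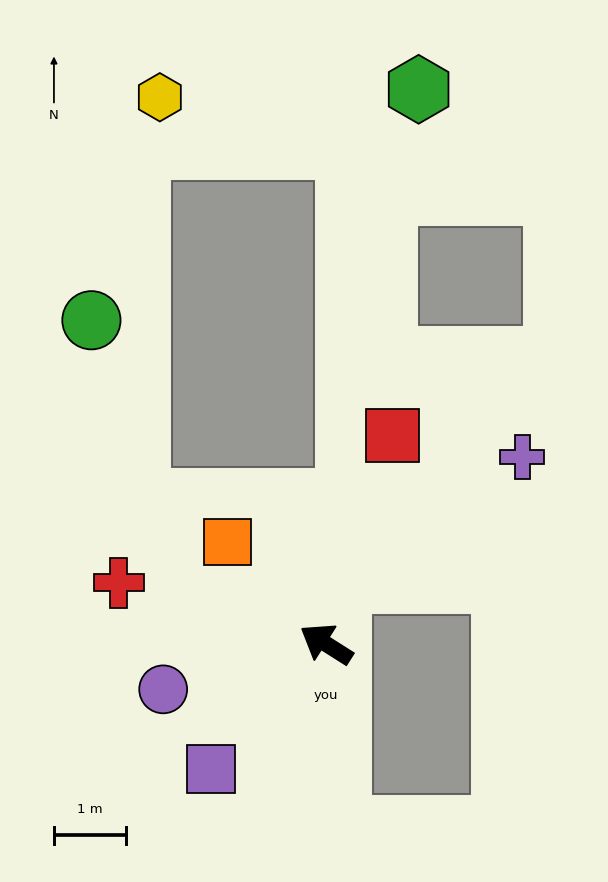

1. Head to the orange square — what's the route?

turn right 14°, forward 2.0 m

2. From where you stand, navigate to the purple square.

turn left 80°, forward 2.3 m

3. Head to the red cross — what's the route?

turn left 16°, forward 3.0 m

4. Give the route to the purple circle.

turn left 48°, forward 2.3 m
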